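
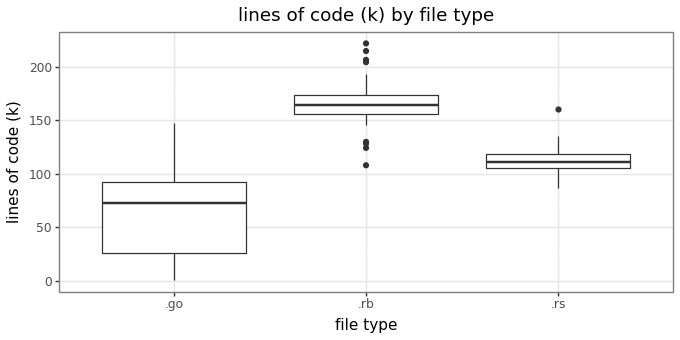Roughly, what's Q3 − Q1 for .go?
Q3 ≈ 90, Q1 ≈ 30; IQR ≈ 60.

≈ 60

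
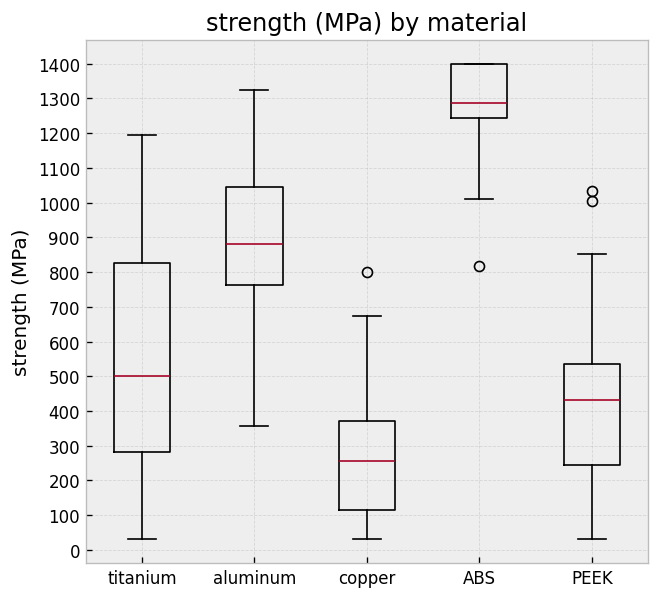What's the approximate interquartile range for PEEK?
≈ 300

Q3 ≈ 500, Q1 ≈ 200; IQR ≈ 300.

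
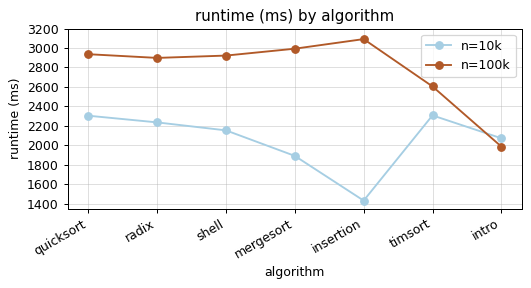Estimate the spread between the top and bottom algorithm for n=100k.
≈ 1000

Max insertion ≈ 3000, min intro ≈ 2000; range ≈ 1000.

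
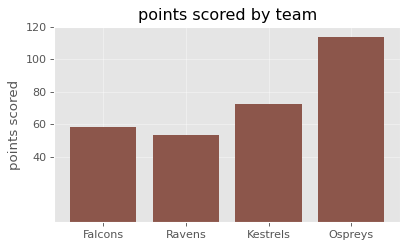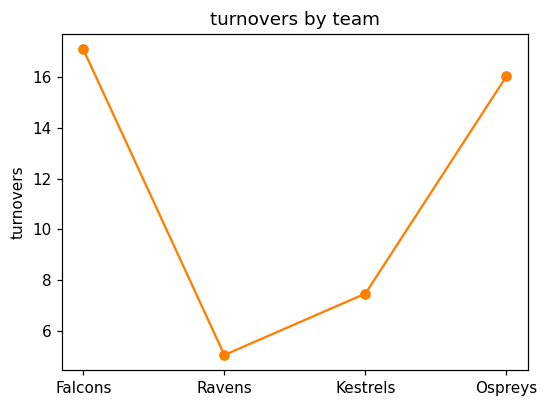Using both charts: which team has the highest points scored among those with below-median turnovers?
Chart 2 median turnovers ≈ 12; below-median teams: Ravens, Kestrels. Among those, Kestrels has the highest points scored (≈ 80).

Kestrels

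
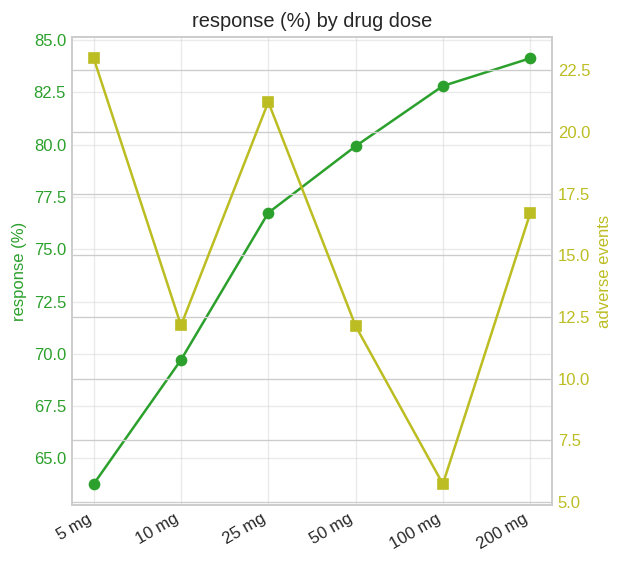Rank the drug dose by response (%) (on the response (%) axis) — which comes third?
Top 4 (on the response (%) axis): 200 mg ≈ 84, 100 mg ≈ 82, 50 mg ≈ 80, 25 mg ≈ 76.

50 mg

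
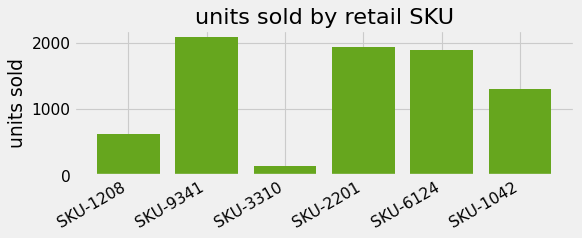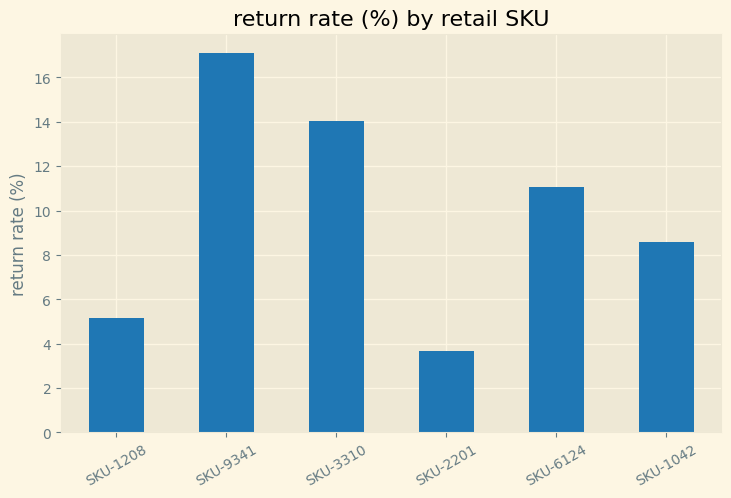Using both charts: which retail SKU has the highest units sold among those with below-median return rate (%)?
Chart 2 median return rate (%) ≈ 10; below-median retail SKUs: SKU-1208, SKU-2201, SKU-1042. Among those, SKU-2201 has the highest units sold (≈ 2000).

SKU-2201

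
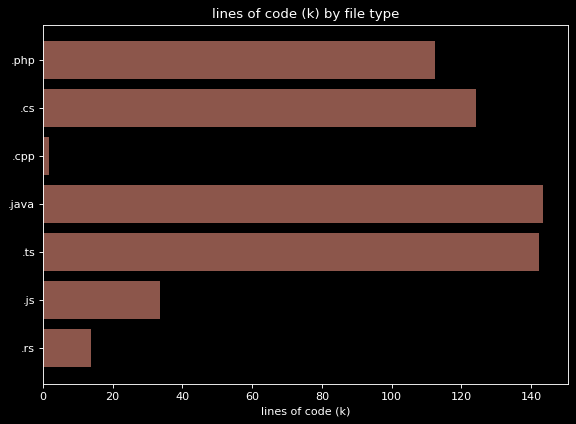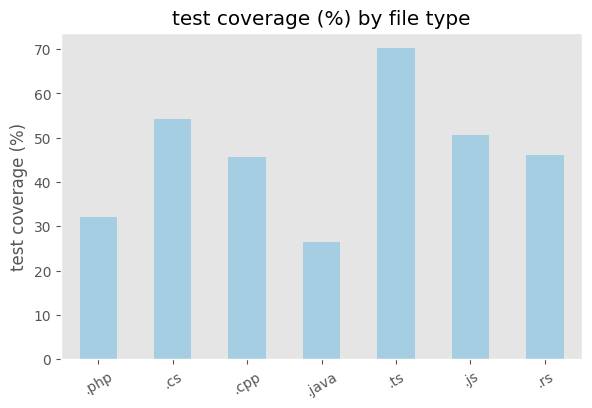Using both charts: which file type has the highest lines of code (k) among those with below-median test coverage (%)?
.java

Chart 2 median test coverage (%) ≈ 50; below-median file types: .php, .cpp, .java. Among those, .java has the highest lines of code (k) (≈ 140).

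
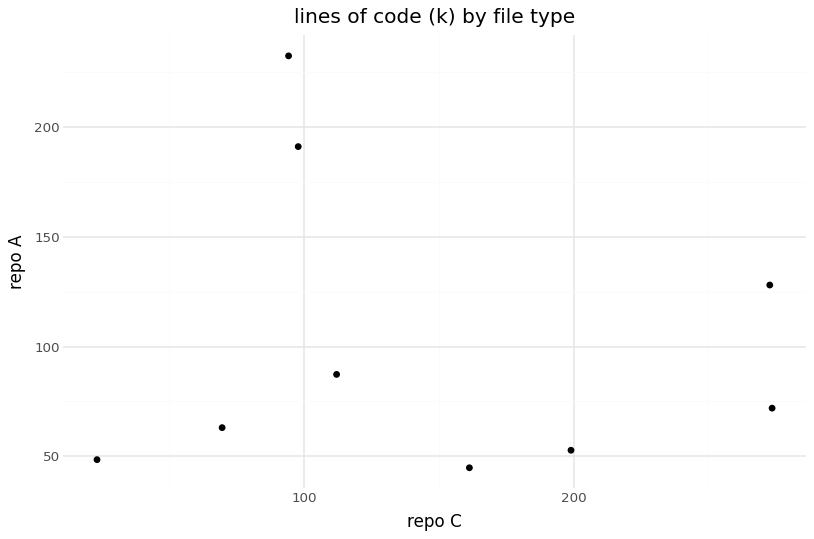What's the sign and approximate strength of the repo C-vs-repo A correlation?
Points are roughly uncorrelated; weak (|r| ≈ 0.1).

no clear correlation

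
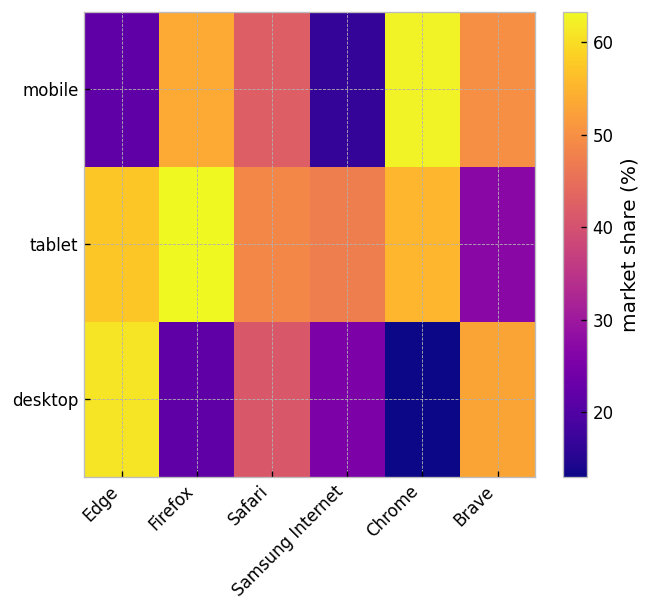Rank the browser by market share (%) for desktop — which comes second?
Brave

Top 3 for desktop: Edge ≈ 60, Brave ≈ 55, Safari ≈ 40.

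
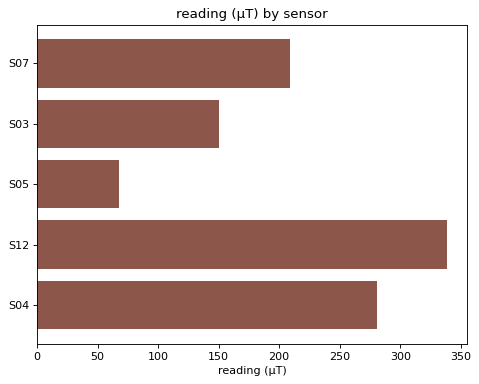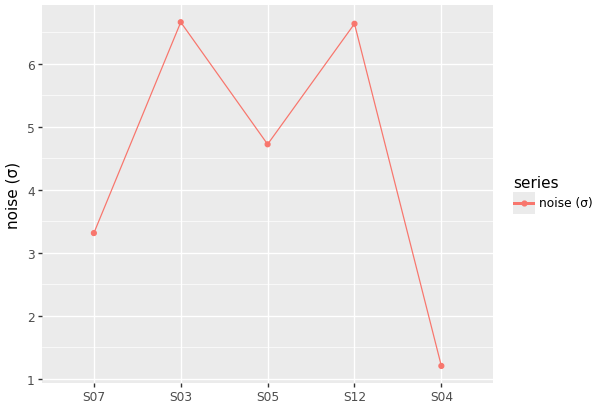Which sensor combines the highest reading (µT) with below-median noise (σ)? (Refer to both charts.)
S04

Chart 2 median noise (σ) ≈ 5; below-median sensors: S07, S04. Among those, S04 has the highest reading (µT) (≈ 300).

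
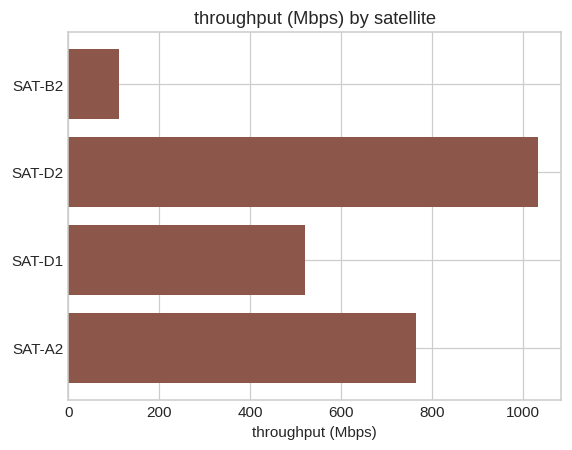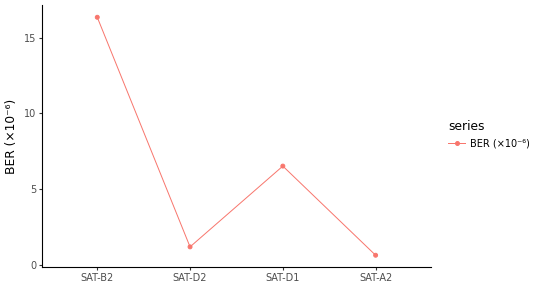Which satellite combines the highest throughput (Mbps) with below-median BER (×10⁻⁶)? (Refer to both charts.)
Chart 2 median BER (×10⁻⁶) ≈ 4; below-median satellites: SAT-D2, SAT-A2. Among those, SAT-D2 has the highest throughput (Mbps) (≈ 1000).

SAT-D2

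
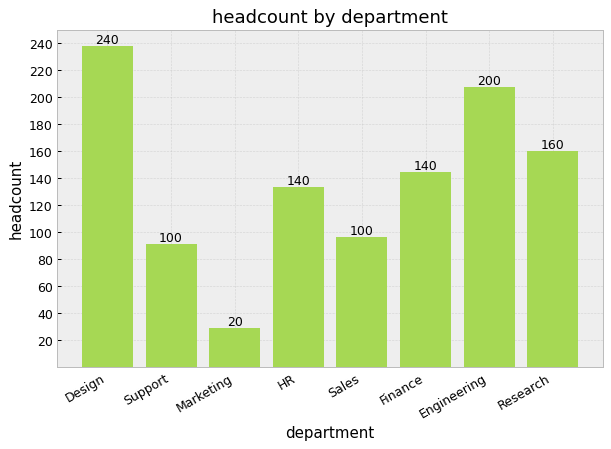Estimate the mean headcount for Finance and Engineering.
≈ 170

(140 + 200) / 2 ≈ 170.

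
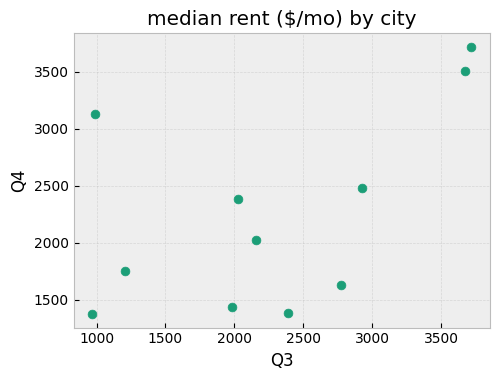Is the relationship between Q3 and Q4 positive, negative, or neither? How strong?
positive, moderate

Points are positively correlated; moderate (|r| ≈ 0.5).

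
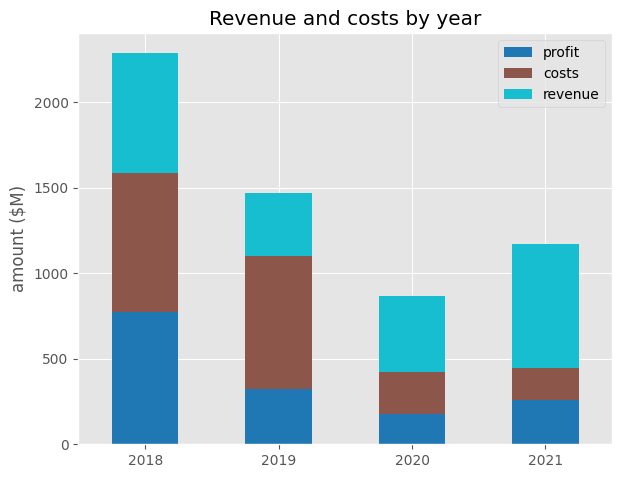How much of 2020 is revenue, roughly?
≈ 400

revenue top ≈ 800, bottom ≈ 400; segment ≈ 400.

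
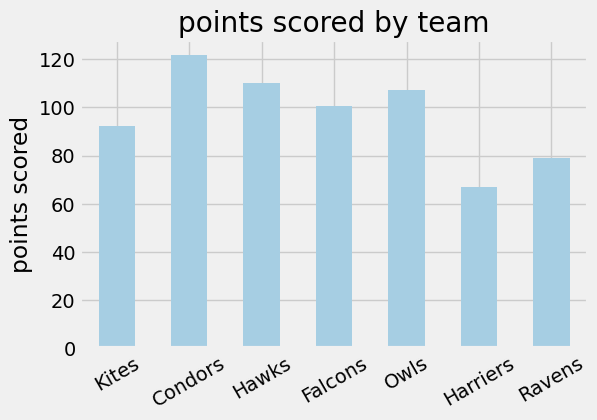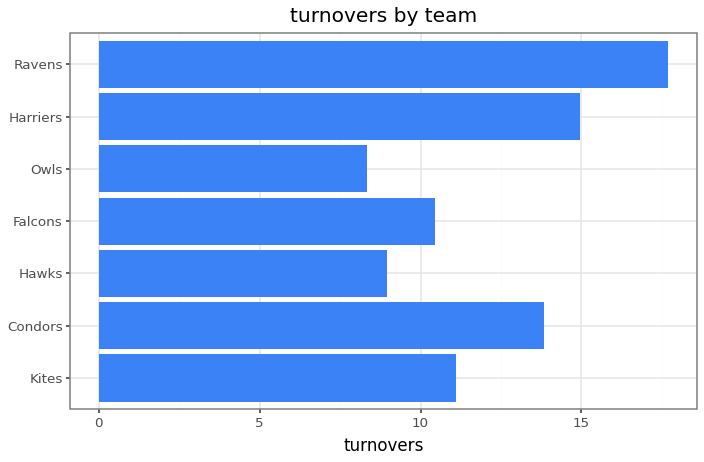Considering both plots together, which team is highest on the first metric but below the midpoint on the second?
Chart 2 median turnovers ≈ 12; below-median teams: Hawks, Falcons, Owls. Among those, Hawks has the highest points scored (≈ 120).

Hawks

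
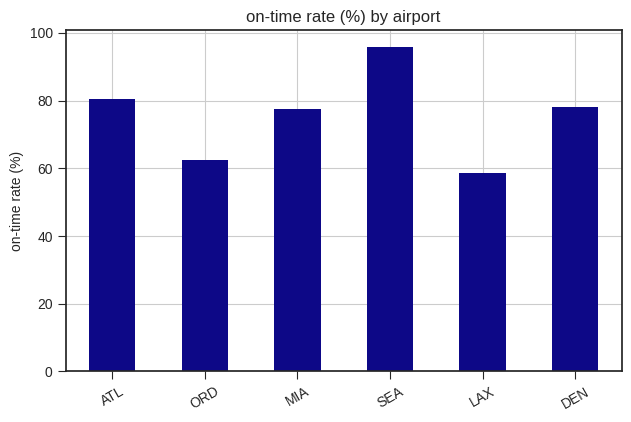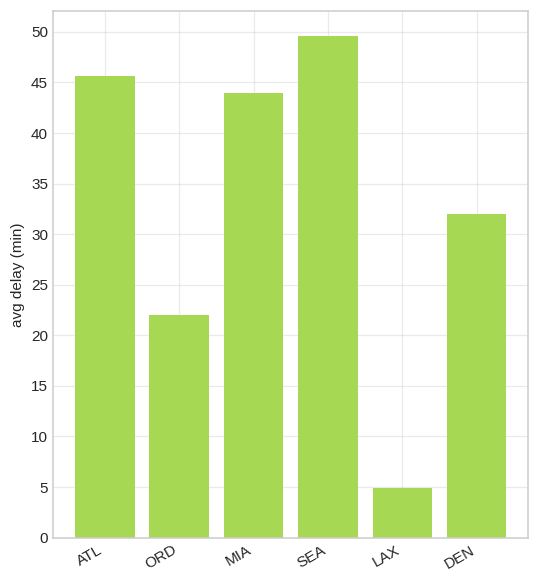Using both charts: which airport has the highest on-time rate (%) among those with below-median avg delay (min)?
Chart 2 median avg delay (min) ≈ 40; below-median airports: ORD, LAX, DEN. Among those, DEN has the highest on-time rate (%) (≈ 80).

DEN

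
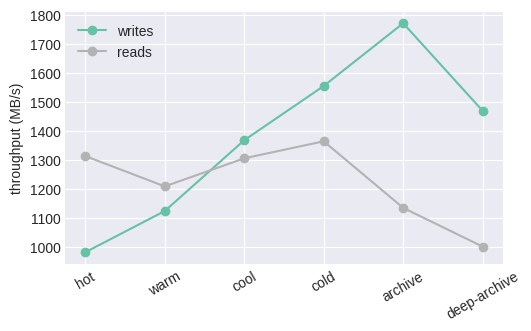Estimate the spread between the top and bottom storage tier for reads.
Max cold ≈ 1400, min deep-archive ≈ 1000; range ≈ 400.

≈ 400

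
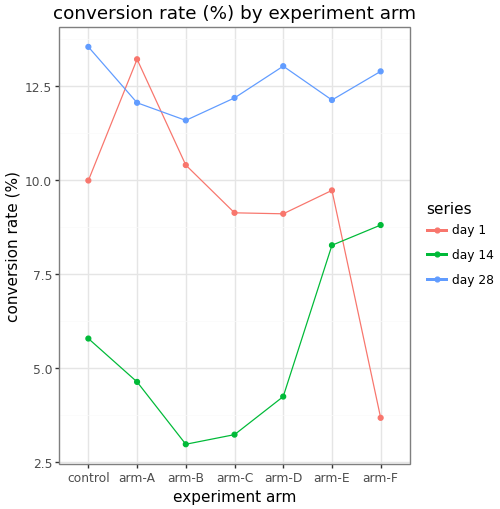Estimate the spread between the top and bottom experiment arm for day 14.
≈ 6

Max arm-F ≈ 9, min arm-B ≈ 3; range ≈ 6.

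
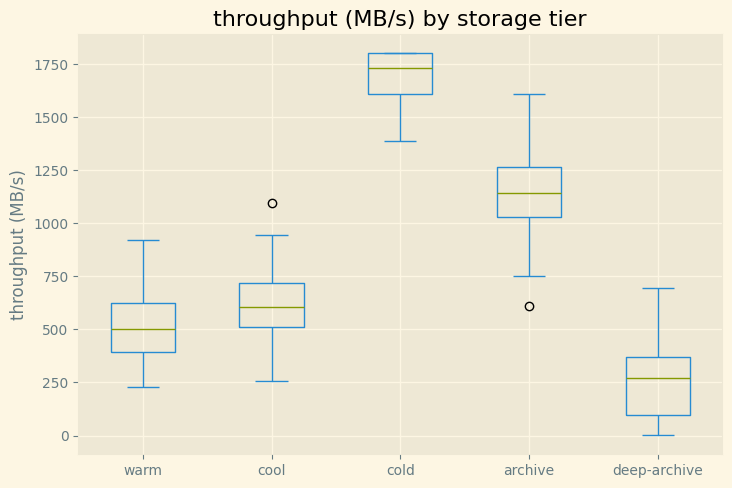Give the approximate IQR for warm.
≈ 200

Q3 ≈ 600, Q1 ≈ 400; IQR ≈ 200.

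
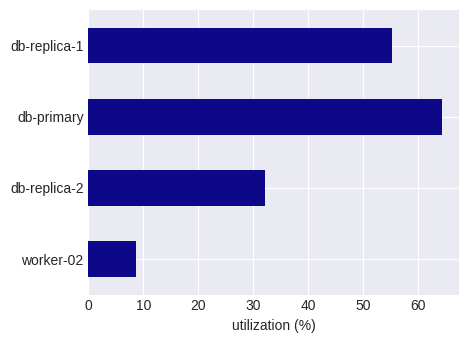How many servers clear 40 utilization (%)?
Above 40: db-primary, db-replica-1.

2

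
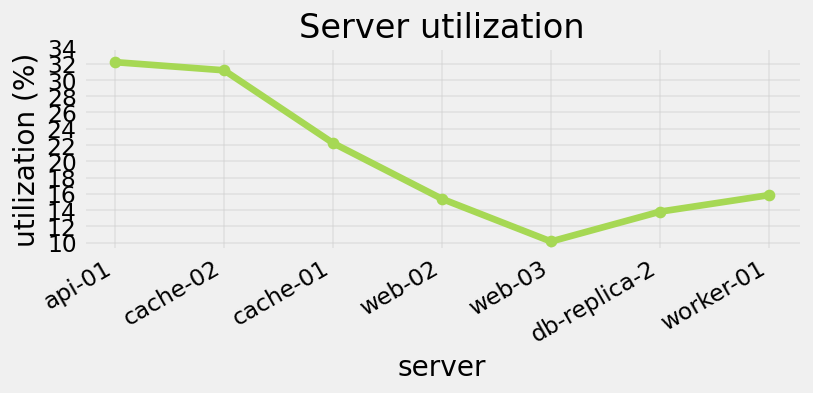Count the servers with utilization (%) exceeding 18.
Above 18: api-01, cache-02, cache-01.

3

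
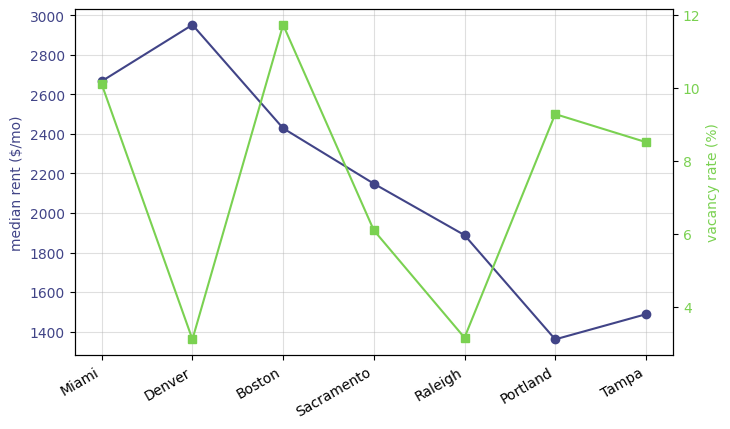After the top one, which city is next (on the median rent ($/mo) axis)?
Top 3 (on the median rent ($/mo) axis): Denver ≈ 3000, Miami ≈ 2600, Boston ≈ 2400.

Miami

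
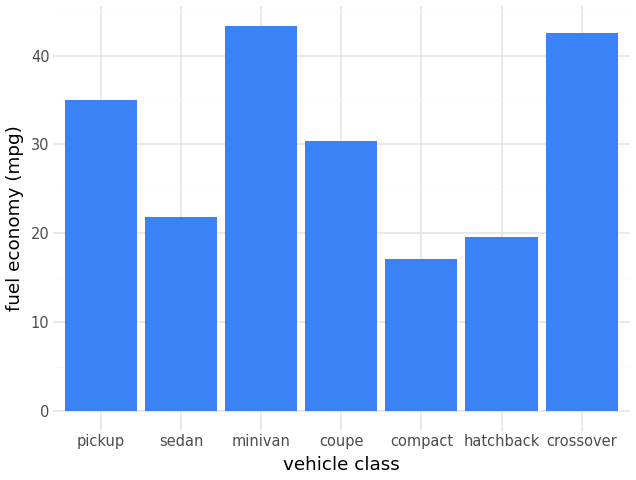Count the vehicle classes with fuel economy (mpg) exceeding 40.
2

Above 40: minivan, crossover.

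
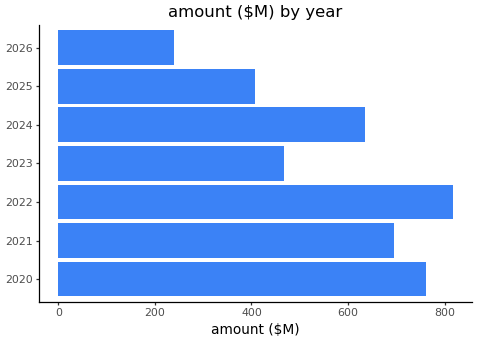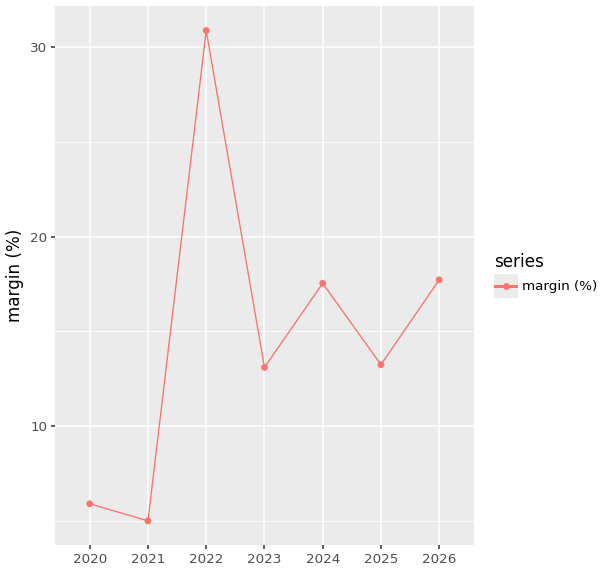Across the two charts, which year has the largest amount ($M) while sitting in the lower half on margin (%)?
Chart 2 median margin (%) ≈ 15; below-median years: 2020, 2021, 2023. Among those, 2020 has the highest amount ($M) (≈ 800).

2020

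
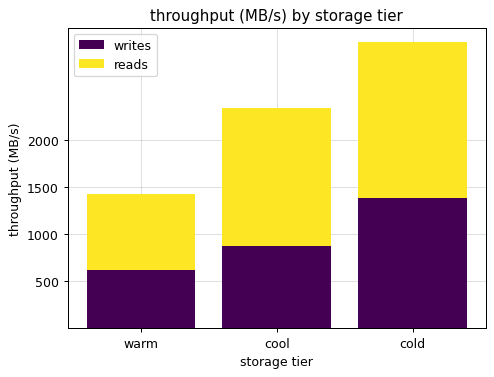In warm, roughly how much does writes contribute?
writes top ≈ 500, bottom ≈ 0; segment ≈ 500.

≈ 500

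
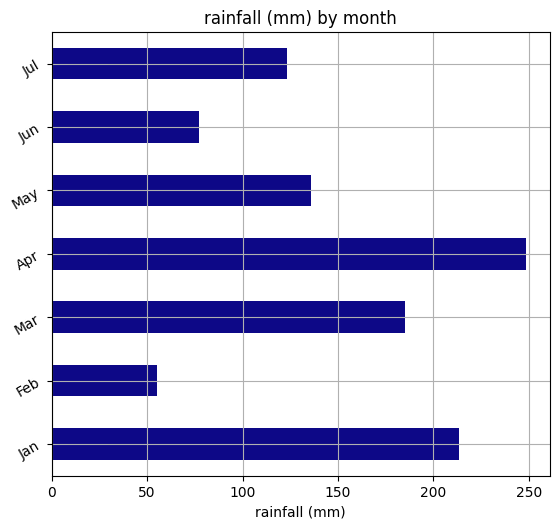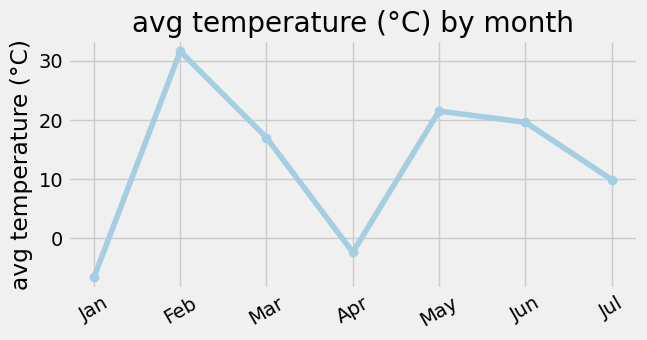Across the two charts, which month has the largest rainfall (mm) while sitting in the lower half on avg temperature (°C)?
Chart 2 median avg temperature (°C) ≈ 15; below-median months: Jan, Apr, Jul. Among those, Apr has the highest rainfall (mm) (≈ 250).

Apr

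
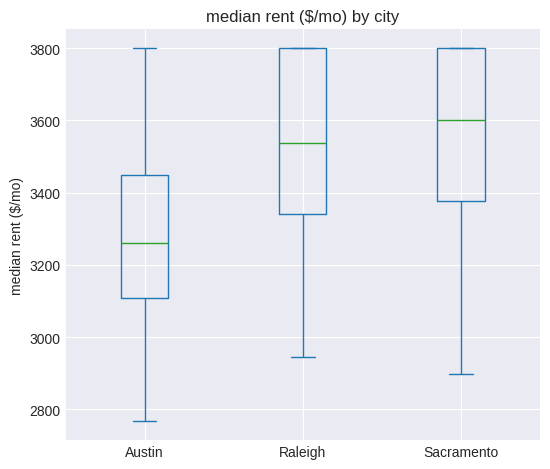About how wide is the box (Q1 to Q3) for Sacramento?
Q3 ≈ 3800, Q1 ≈ 3400; IQR ≈ 400.

≈ 400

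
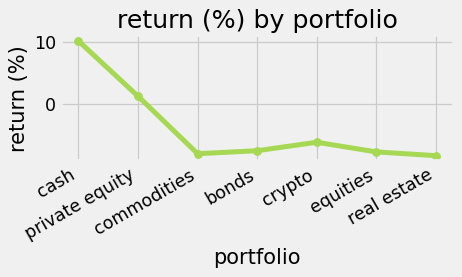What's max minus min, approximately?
≈ 18

Max cash ≈ 10, min real estate ≈ -8; range ≈ 18.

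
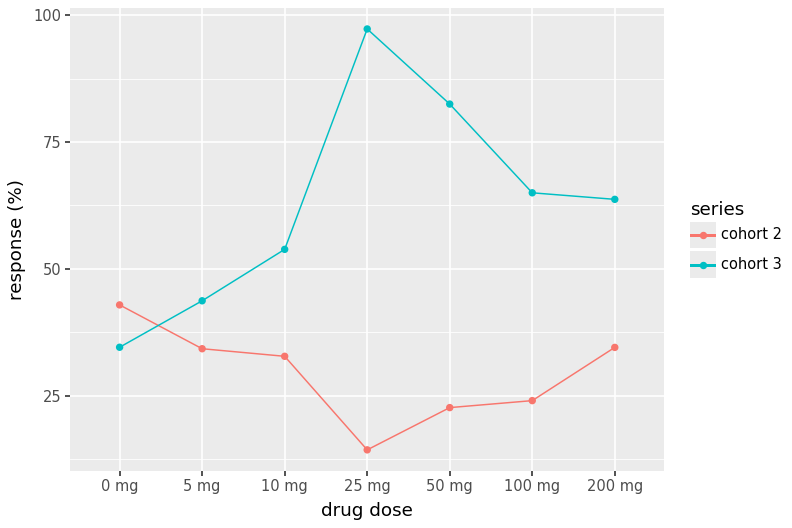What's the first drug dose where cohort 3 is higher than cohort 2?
5 mg

0 mg: cohort 3 ≈ 30 vs cohort 2 ≈ 40 (not yet); 5 mg: cohort 3 ≈ 40 vs cohort 2 ≈ 30 (first crossover).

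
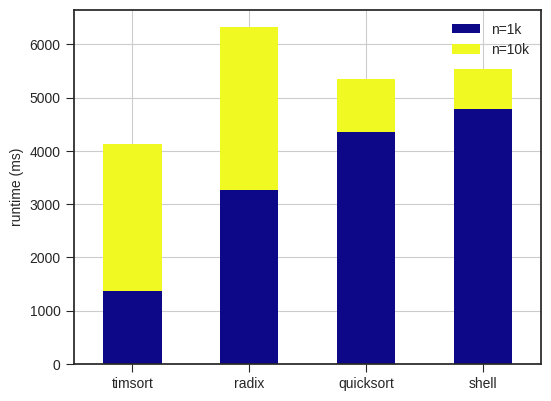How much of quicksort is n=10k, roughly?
n=10k top ≈ 5000, bottom ≈ 4000; segment ≈ 1000.

≈ 1000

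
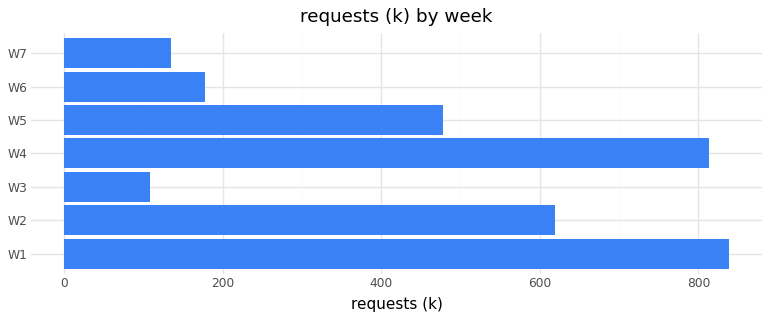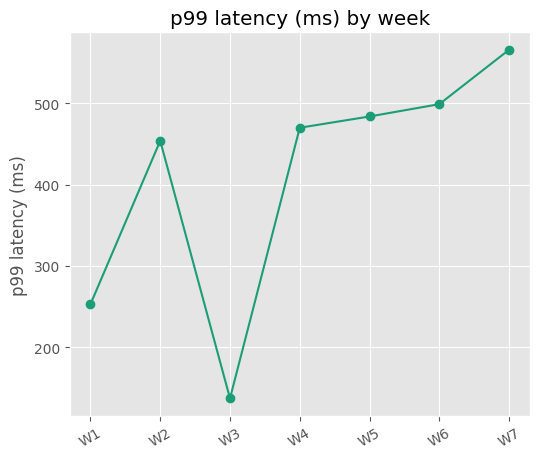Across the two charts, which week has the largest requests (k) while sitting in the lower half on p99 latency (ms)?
Chart 2 median p99 latency (ms) ≈ 500; below-median weeks: W1, W2, W3. Among those, W1 has the highest requests (k) (≈ 800).

W1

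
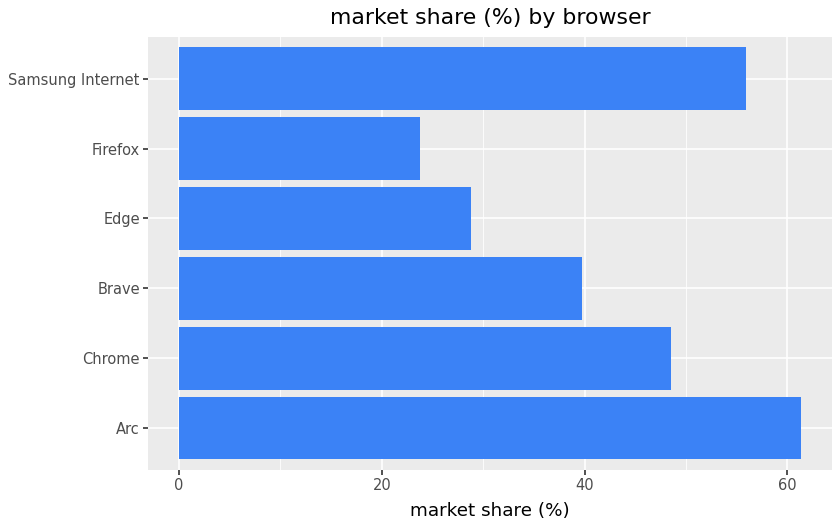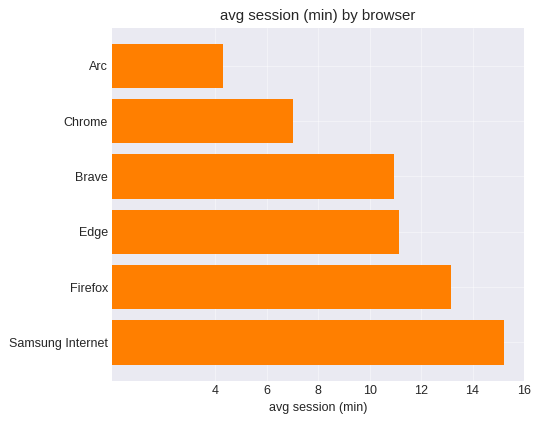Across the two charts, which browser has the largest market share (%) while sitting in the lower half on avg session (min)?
Chart 2 median avg session (min) ≈ 12; below-median browsers: Arc, Chrome, Brave. Among those, Arc has the highest market share (%) (≈ 60).

Arc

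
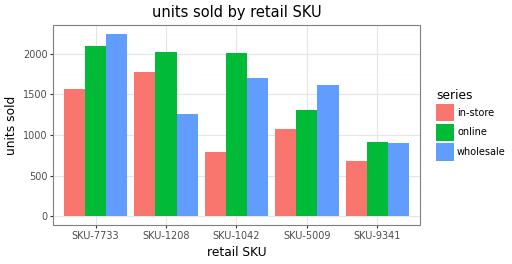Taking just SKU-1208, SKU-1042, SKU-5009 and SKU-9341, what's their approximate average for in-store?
(1800 + 800 + 1000 + 600) / 4 ≈ 1050.

≈ 1050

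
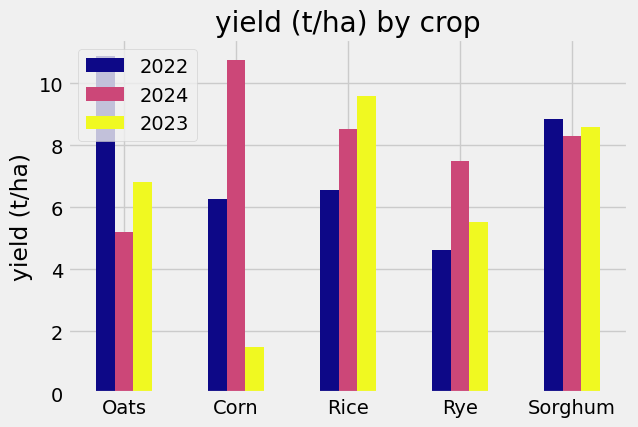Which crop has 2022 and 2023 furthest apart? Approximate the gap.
Corn, ≈ 5 t/ha

Corn: 2022 ≈ 6, 2023 ≈ 1 → gap ≈ 5. Next-largest (Oats) is only ≈ 4.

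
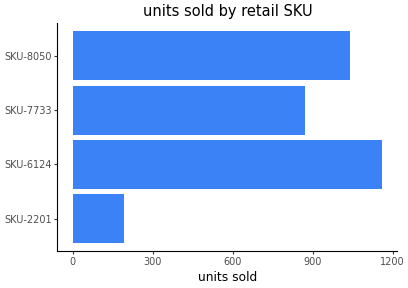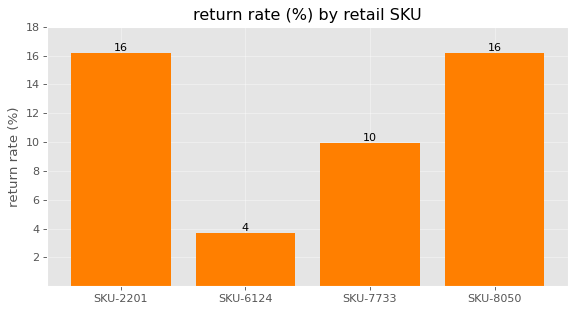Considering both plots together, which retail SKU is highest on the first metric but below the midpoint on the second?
Chart 2 median return rate (%) ≈ 14; below-median retail SKUs: SKU-6124, SKU-7733. Among those, SKU-6124 has the highest units sold (≈ 1200).

SKU-6124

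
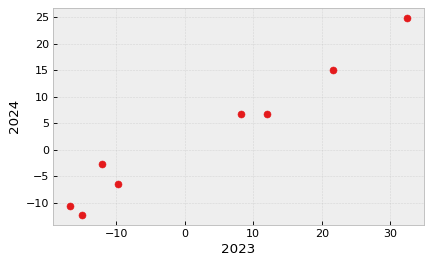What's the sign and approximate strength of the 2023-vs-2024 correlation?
positive, strong

Points are positively correlated; strong (|r| ≈ 1.0).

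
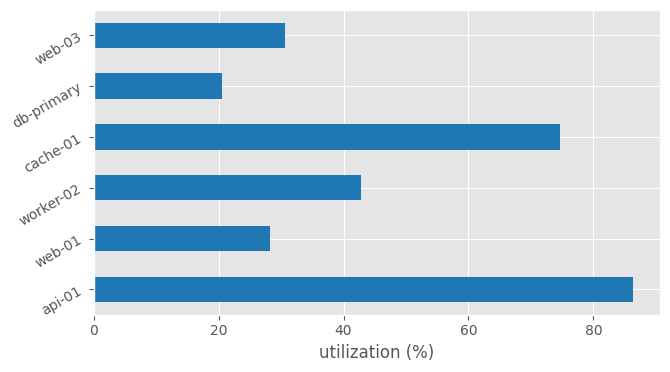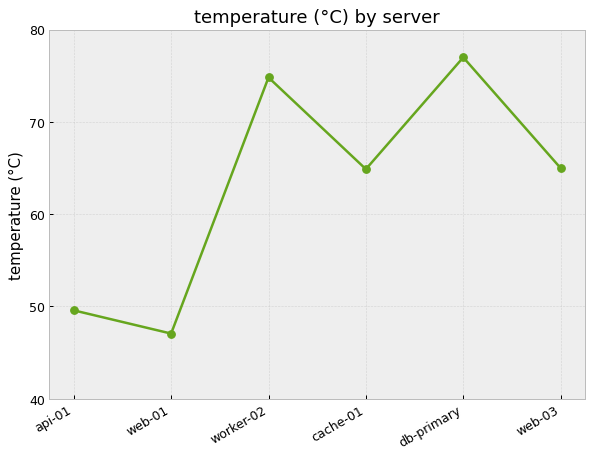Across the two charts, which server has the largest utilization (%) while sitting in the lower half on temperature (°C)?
Chart 2 median temperature (°C) ≈ 60; below-median servers: api-01, web-01, cache-01. Among those, api-01 has the highest utilization (%) (≈ 90).

api-01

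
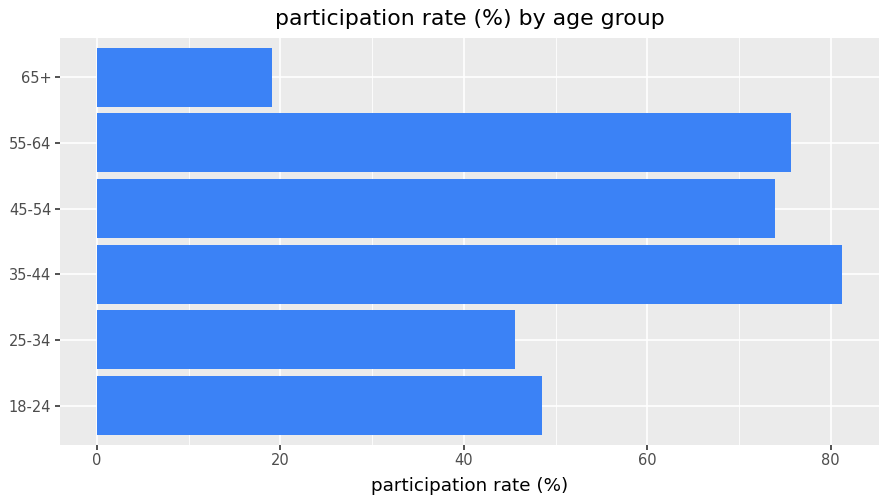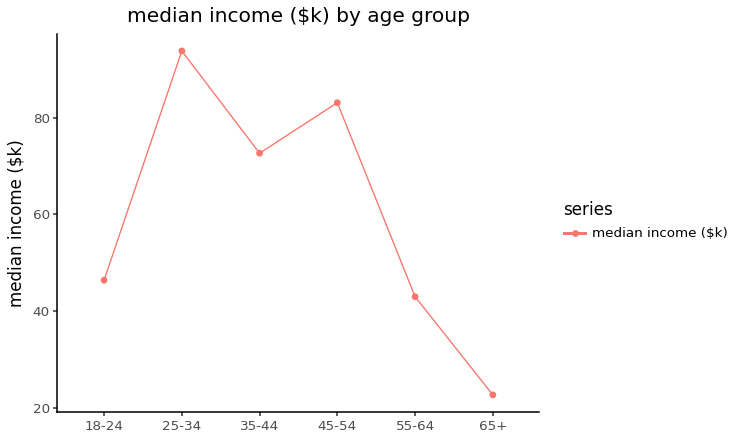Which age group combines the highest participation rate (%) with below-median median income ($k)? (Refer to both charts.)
55-64

Chart 2 median median income ($k) ≈ 60; below-median age groups: 18-24, 55-64, 65+. Among those, 55-64 has the highest participation rate (%) (≈ 80).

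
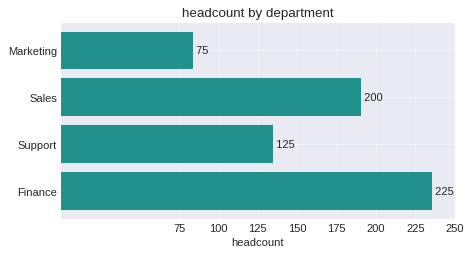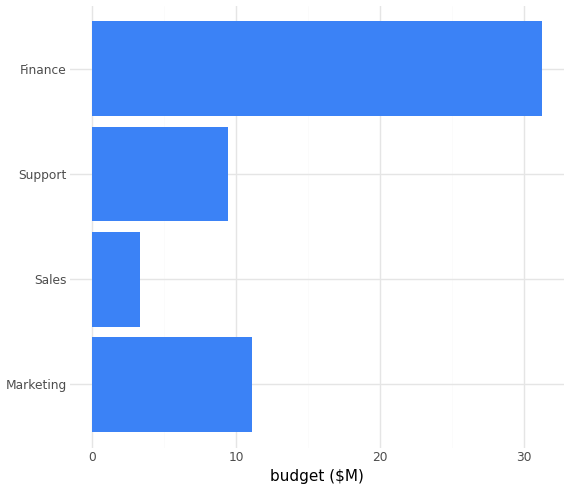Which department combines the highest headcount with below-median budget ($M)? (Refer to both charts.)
Sales

Chart 2 median budget ($M) ≈ 10; below-median departments: Sales, Support. Among those, Sales has the highest headcount (≈ 200).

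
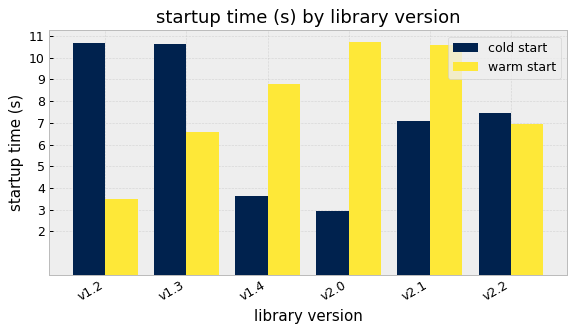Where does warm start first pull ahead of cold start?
v1.4

v1.3: warm start ≈ 7 vs cold start ≈ 11 (not yet); v1.4: warm start ≈ 9 vs cold start ≈ 4 (first crossover).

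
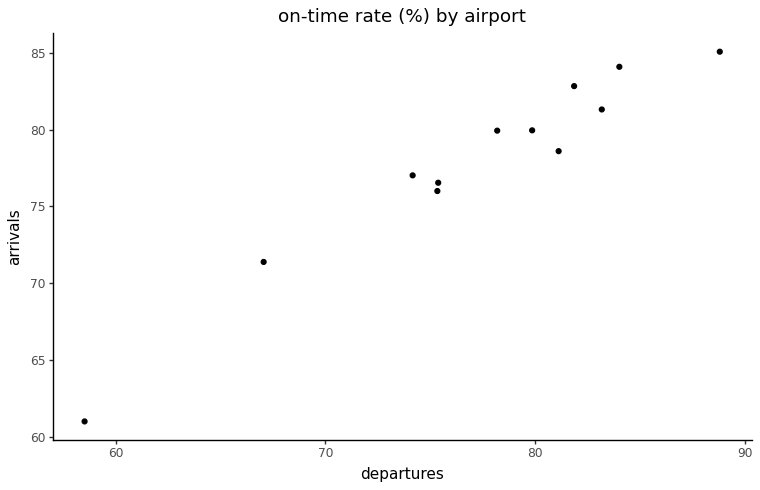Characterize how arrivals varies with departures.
Points are positively correlated; strong (|r| ≈ 1.0).

positive, strong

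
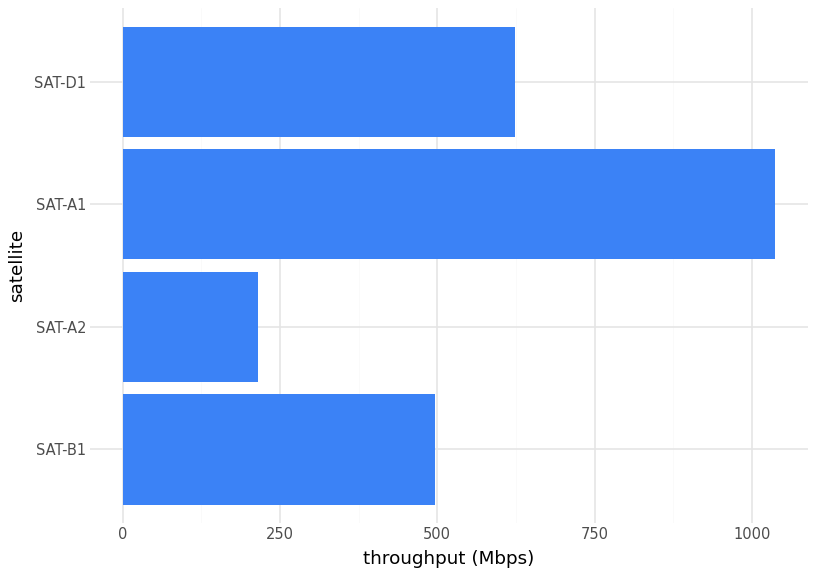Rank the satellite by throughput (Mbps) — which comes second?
SAT-D1

Top 3: SAT-A1 ≈ 1000, SAT-D1 ≈ 600, SAT-B1 ≈ 500.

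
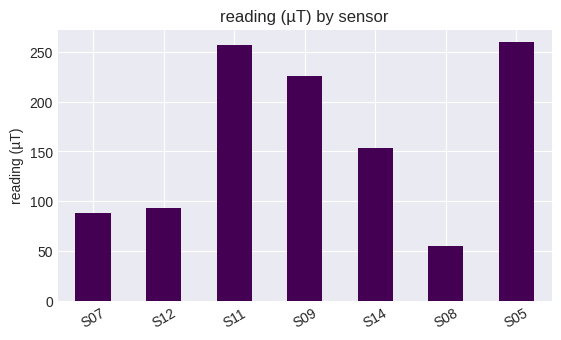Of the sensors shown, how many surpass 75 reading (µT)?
Above 75: S07, S12, S11, S09, S14, S05.

6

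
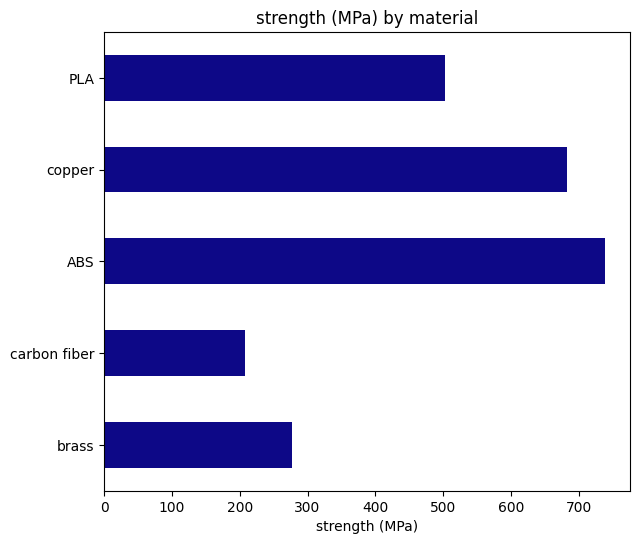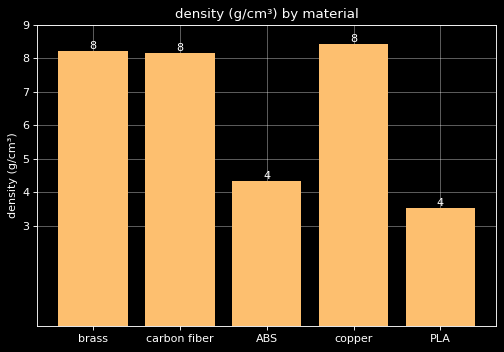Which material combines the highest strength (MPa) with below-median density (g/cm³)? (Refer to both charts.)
ABS

Chart 2 median density (g/cm³) ≈ 8; below-median materials: ABS, PLA. Among those, ABS has the highest strength (MPa) (≈ 700).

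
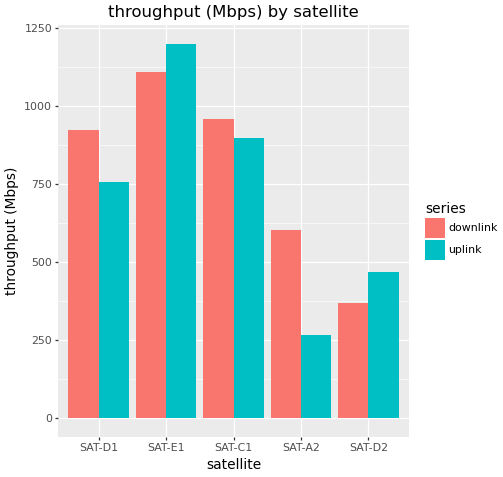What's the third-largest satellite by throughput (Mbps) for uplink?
SAT-D1

Top 4 for uplink: SAT-E1 ≈ 1200, SAT-C1 ≈ 900, SAT-D1 ≈ 800, SAT-D2 ≈ 500.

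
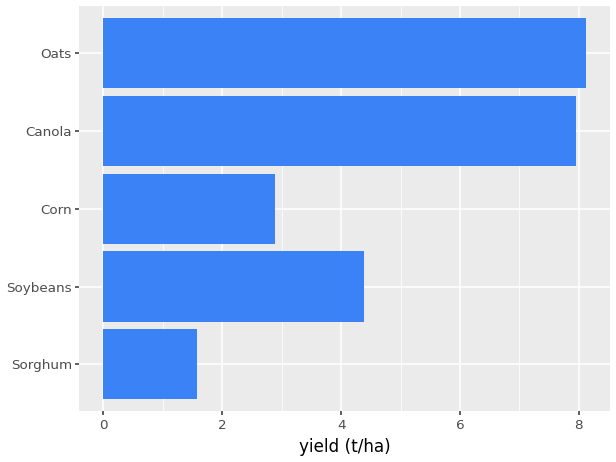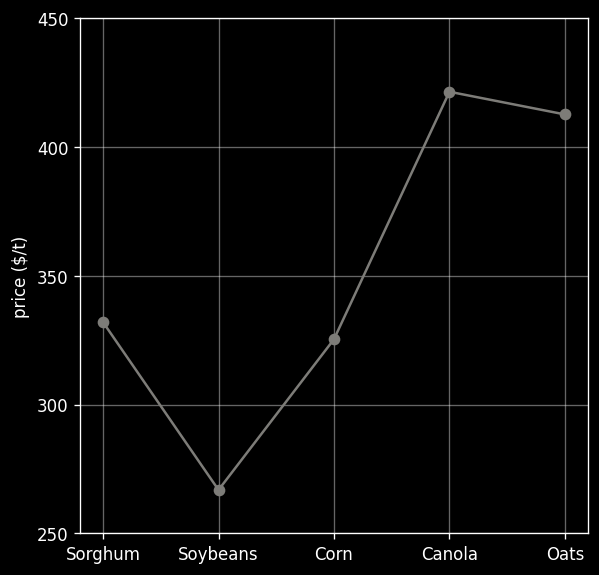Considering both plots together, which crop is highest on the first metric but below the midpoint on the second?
Chart 2 median price ($/t) ≈ 350; below-median crops: Soybeans, Corn. Among those, Soybeans has the highest yield (t/ha) (≈ 4).

Soybeans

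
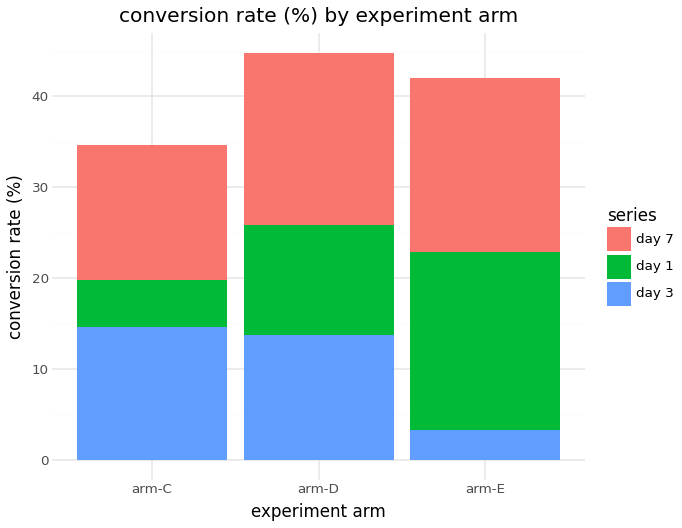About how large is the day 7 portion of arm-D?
≈ 20

day 7 top ≈ 45, bottom ≈ 25; segment ≈ 20.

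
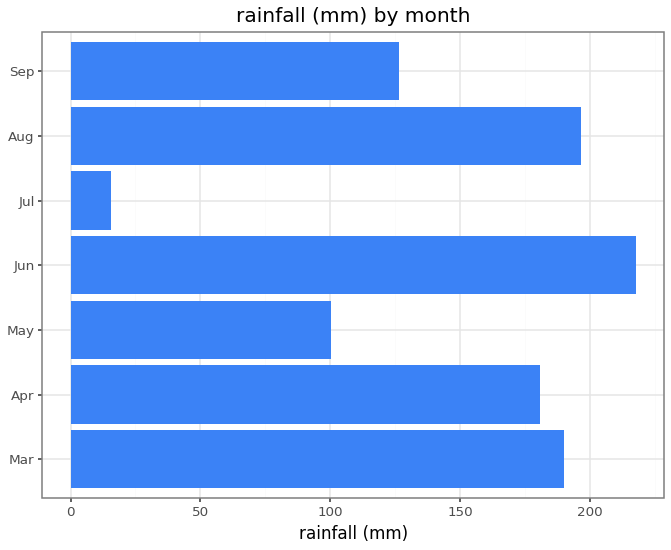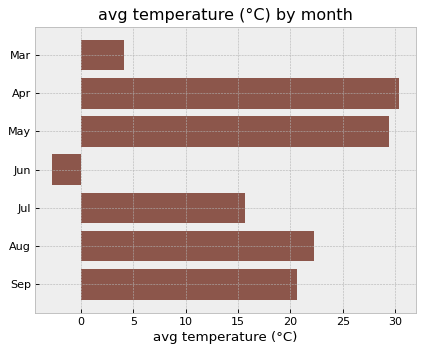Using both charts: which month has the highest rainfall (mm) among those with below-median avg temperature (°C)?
Jun

Chart 2 median avg temperature (°C) ≈ 20; below-median months: Mar, Jun, Jul. Among those, Jun has the highest rainfall (mm) (≈ 220).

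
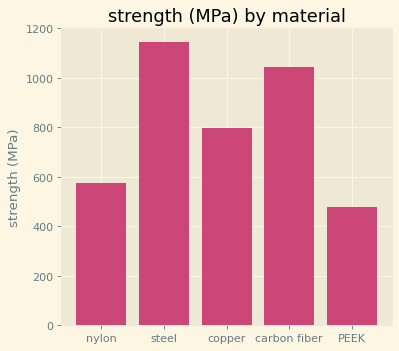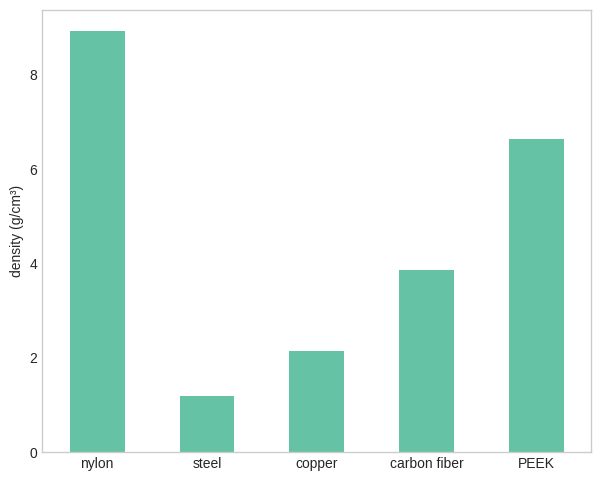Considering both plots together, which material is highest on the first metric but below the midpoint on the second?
Chart 2 median density (g/cm³) ≈ 4; below-median materials: steel, copper. Among those, steel has the highest strength (MPa) (≈ 1200).

steel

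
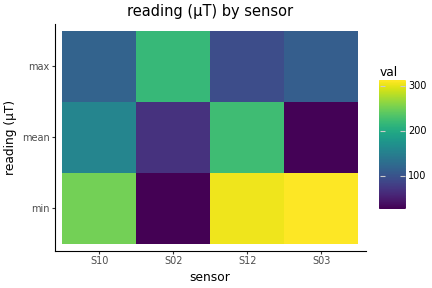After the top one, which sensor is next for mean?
Top 3 for mean: S12 ≈ 225, S10 ≈ 150, S02 ≈ 75.

S10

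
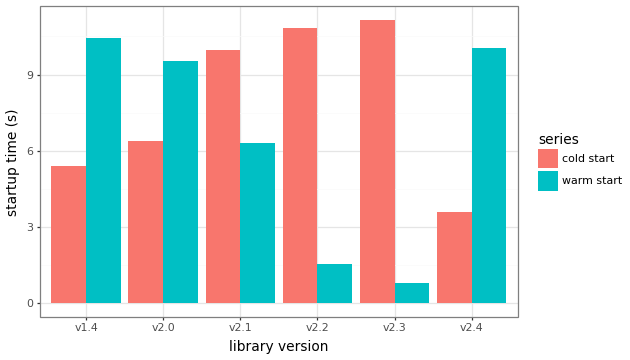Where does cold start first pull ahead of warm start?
v2.1

v2.0: cold start ≈ 6 vs warm start ≈ 10 (not yet); v2.1: cold start ≈ 10 vs warm start ≈ 6 (first crossover).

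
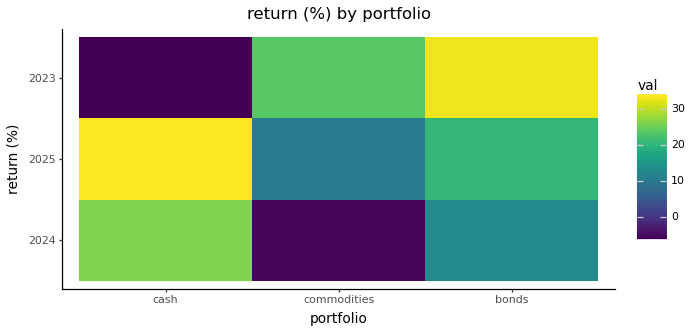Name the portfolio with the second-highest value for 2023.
commodities

Top 3 for 2023: bonds ≈ 35, commodities ≈ 25, cash ≈ -5.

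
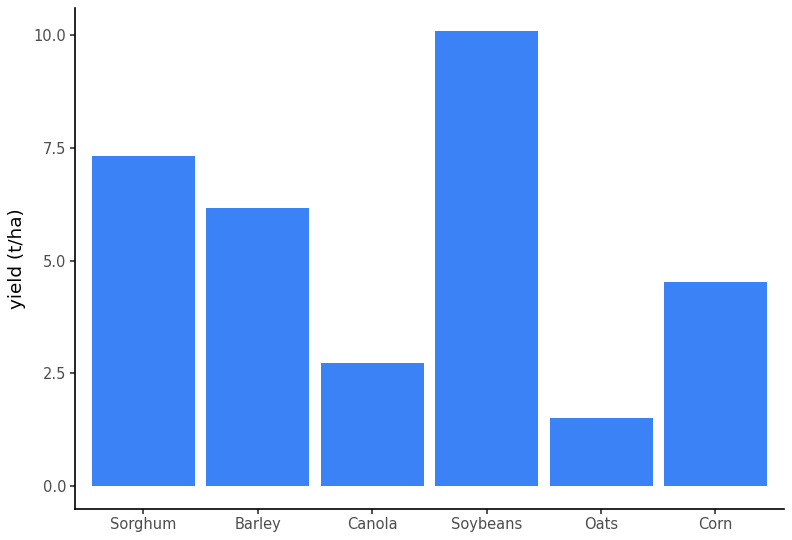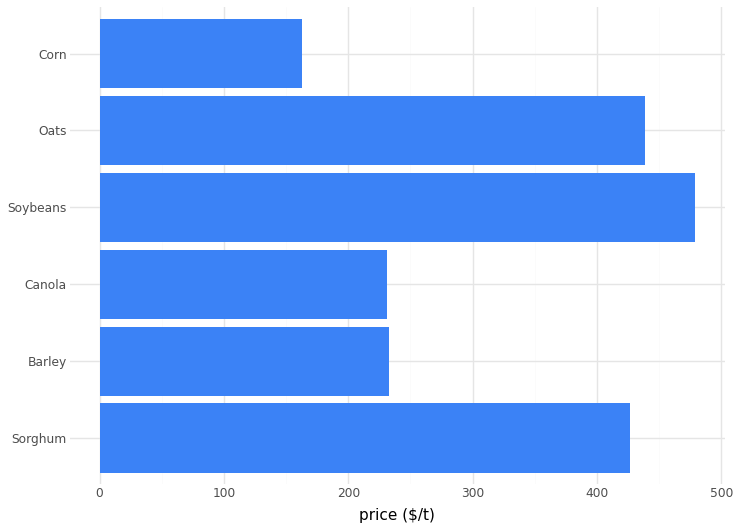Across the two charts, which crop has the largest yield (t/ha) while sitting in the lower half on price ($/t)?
Barley

Chart 2 median price ($/t) ≈ 350; below-median crops: Barley, Canola, Corn. Among those, Barley has the highest yield (t/ha) (≈ 6).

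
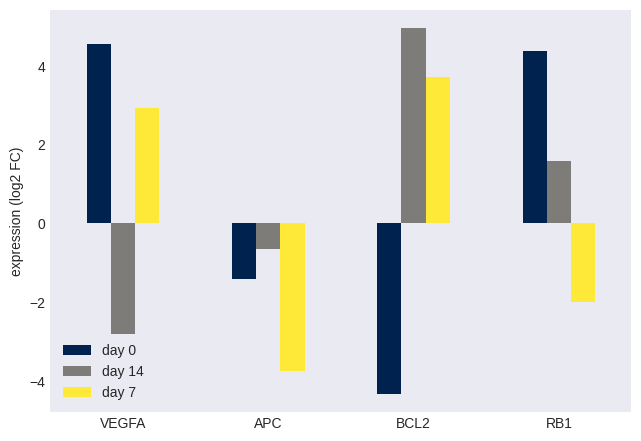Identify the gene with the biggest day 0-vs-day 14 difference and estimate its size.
BCL2, ≈ 9 log2 FC

BCL2: day 0 ≈ -4, day 14 ≈ 5 → gap ≈ 9. Next-largest (VEGFA) is only ≈ 8.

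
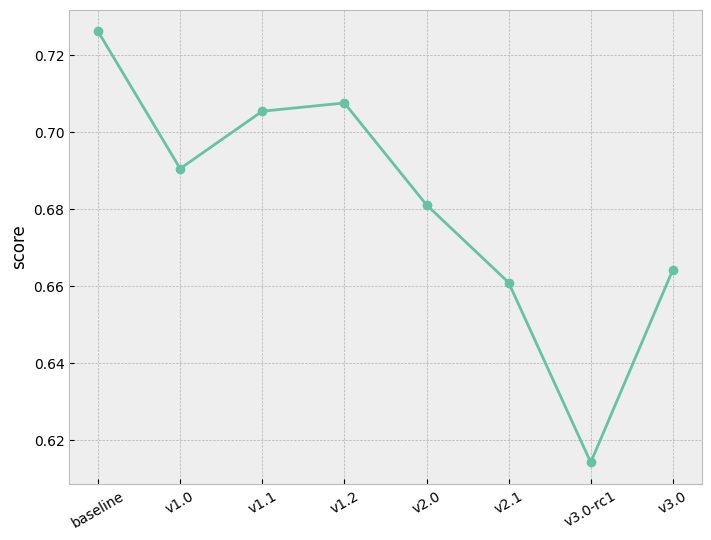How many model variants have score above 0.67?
Above 0.67: baseline, v1.0, v1.1, v1.2, v2.0.

5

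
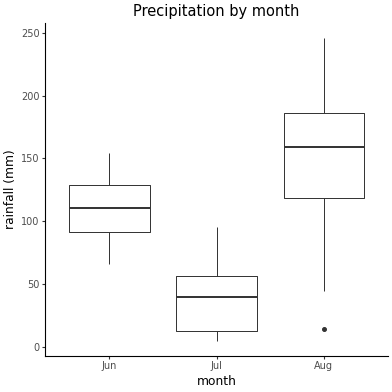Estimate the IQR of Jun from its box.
Q3 ≈ 130, Q1 ≈ 90; IQR ≈ 40.

≈ 40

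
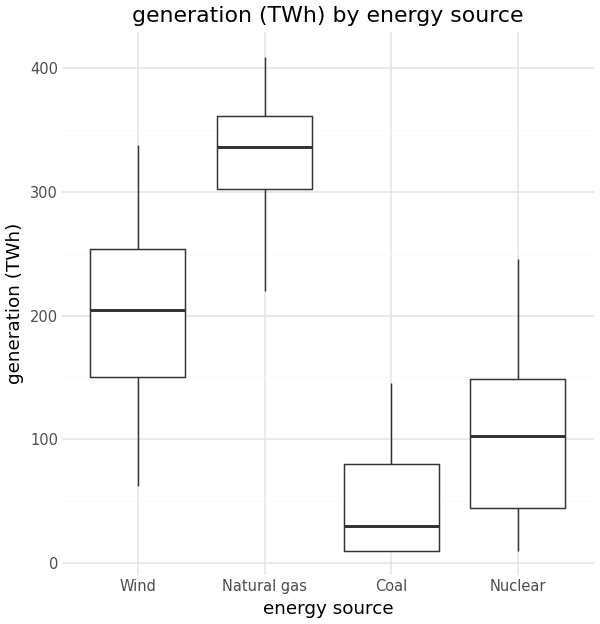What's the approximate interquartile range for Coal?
Q3 ≈ 75, Q1 ≈ 0; IQR ≈ 75.

≈ 75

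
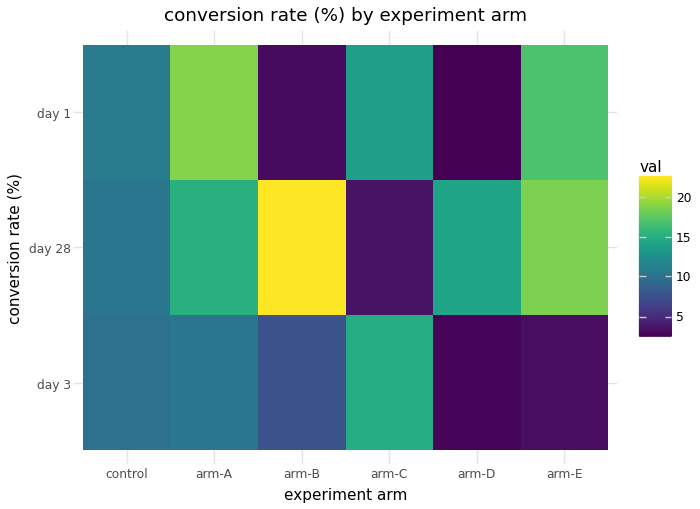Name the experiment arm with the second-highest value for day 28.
Top 3 for day 28: arm-B ≈ 22, arm-E ≈ 18, arm-A ≈ 16.

arm-E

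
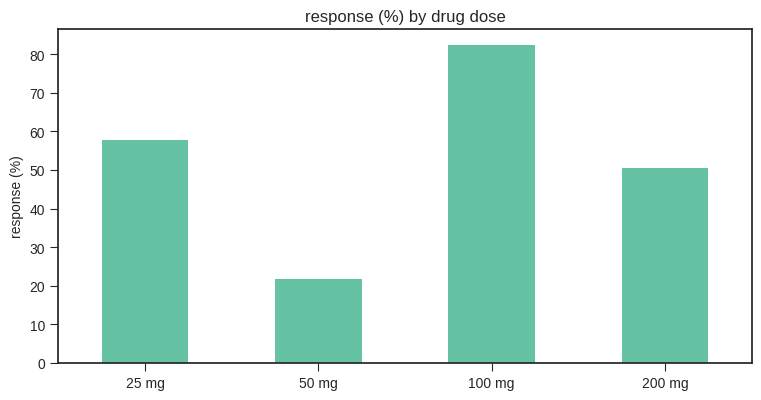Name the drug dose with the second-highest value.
Top 3: 100 mg ≈ 80, 25 mg ≈ 60, 200 mg ≈ 50.

25 mg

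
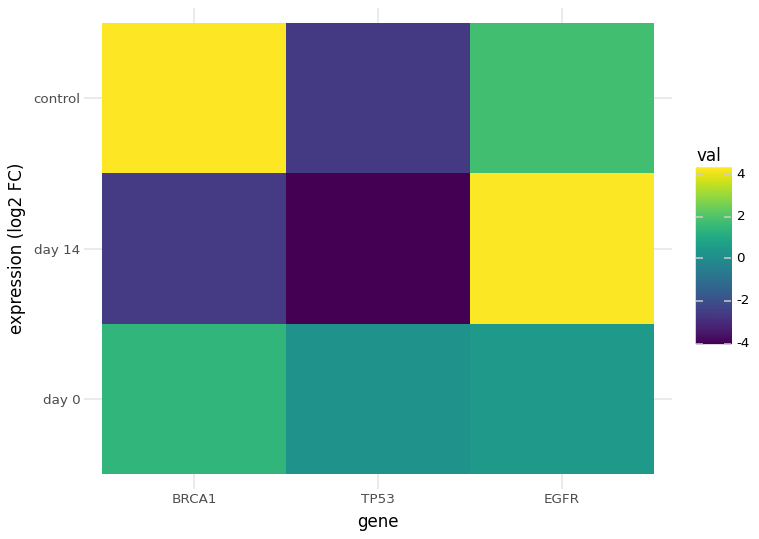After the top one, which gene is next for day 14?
BRCA1

Top 3 for day 14: EGFR ≈ 4, BRCA1 ≈ -3, TP53 ≈ -4.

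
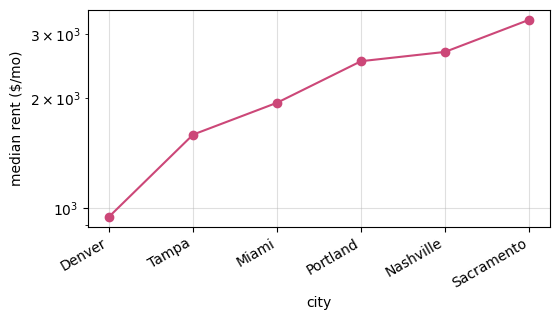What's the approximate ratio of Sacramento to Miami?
Sacramento ≈ 3200, Miami ≈ 2000; 3200/2000 ≈ 1.6.

≈ 1.6×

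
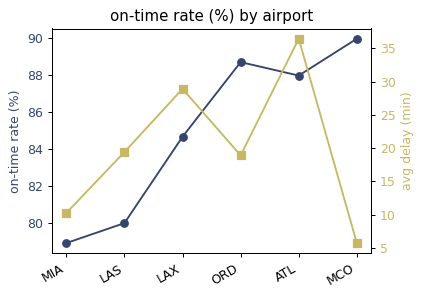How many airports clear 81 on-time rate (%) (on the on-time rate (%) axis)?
4

Above 81: LAX, ORD, ATL, MCO.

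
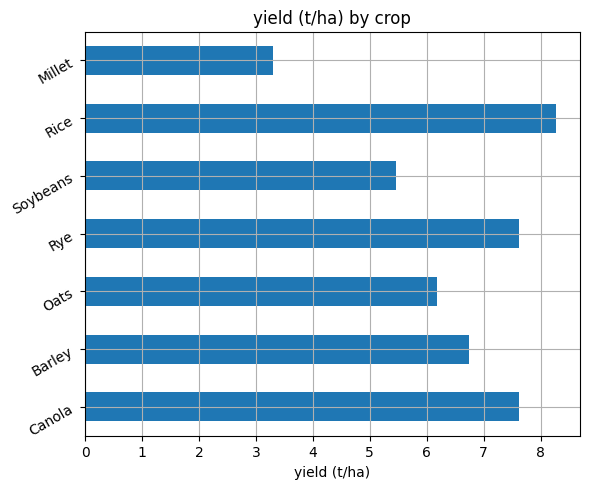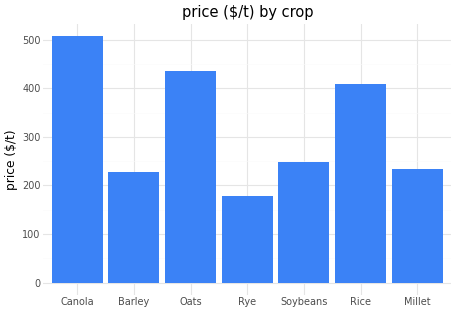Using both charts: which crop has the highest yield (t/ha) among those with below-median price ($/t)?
Rye

Chart 2 median price ($/t) ≈ 250; below-median crops: Barley, Rye, Millet. Among those, Rye has the highest yield (t/ha) (≈ 8).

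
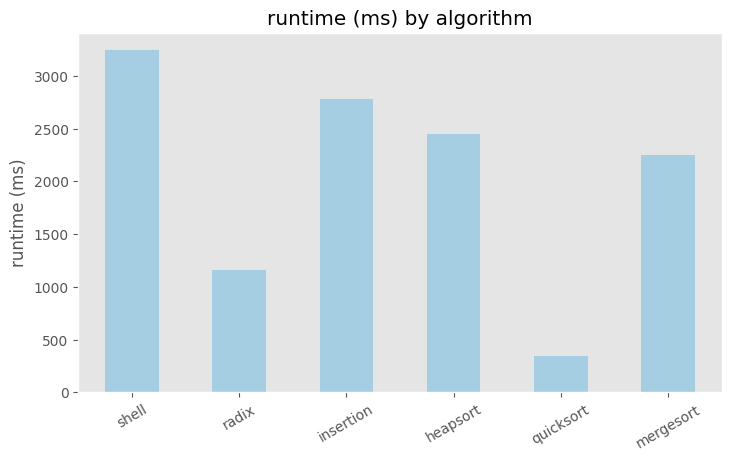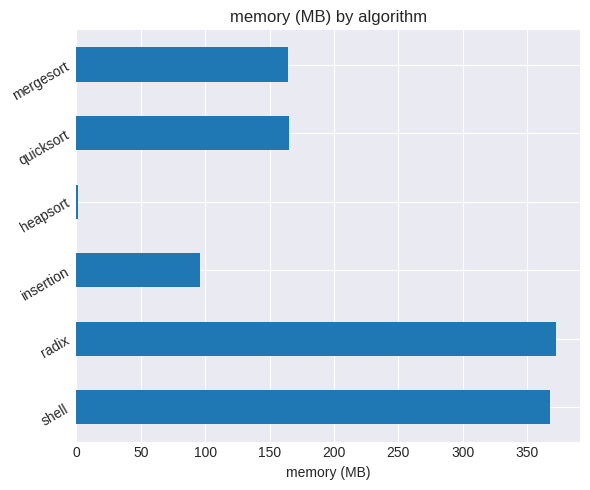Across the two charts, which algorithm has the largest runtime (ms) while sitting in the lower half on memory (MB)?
insertion

Chart 2 median memory (MB) ≈ 150; below-median algorithms: insertion, heapsort, mergesort. Among those, insertion has the highest runtime (ms) (≈ 3000).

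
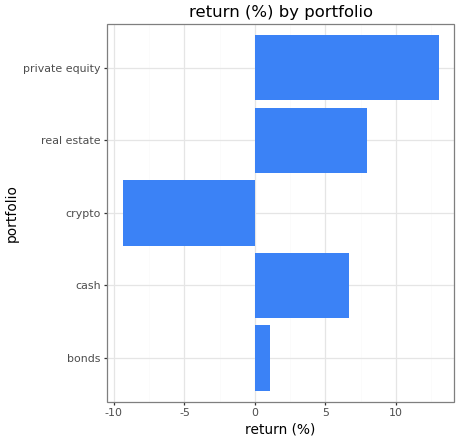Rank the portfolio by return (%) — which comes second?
Top 3: private equity ≈ 14, real estate ≈ 8, cash ≈ 6.

real estate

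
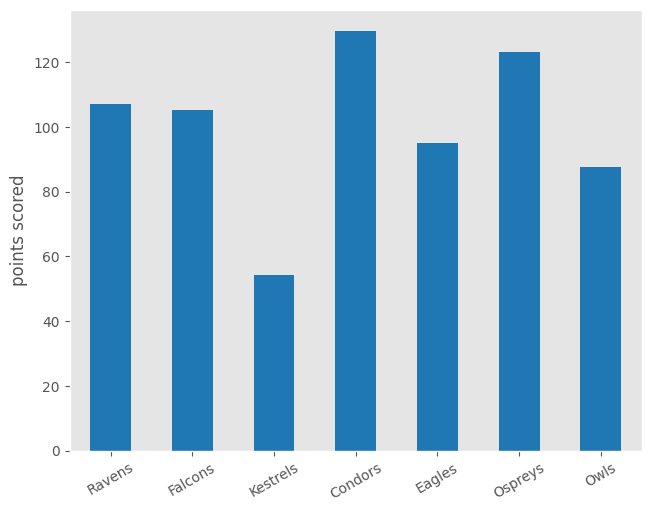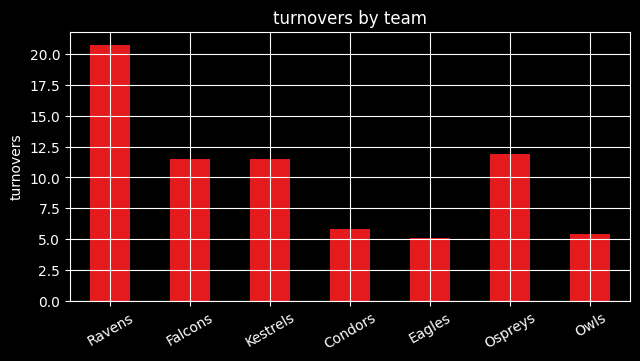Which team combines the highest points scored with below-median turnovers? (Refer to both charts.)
Condors

Chart 2 median turnovers ≈ 12; below-median teams: Condors, Eagles, Owls. Among those, Condors has the highest points scored (≈ 120).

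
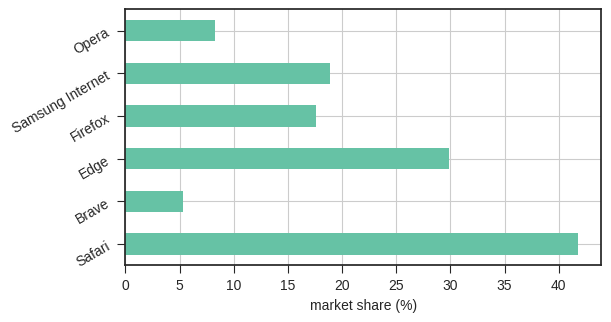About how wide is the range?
Max Safari ≈ 40, min Brave ≈ 5; range ≈ 35.

≈ 35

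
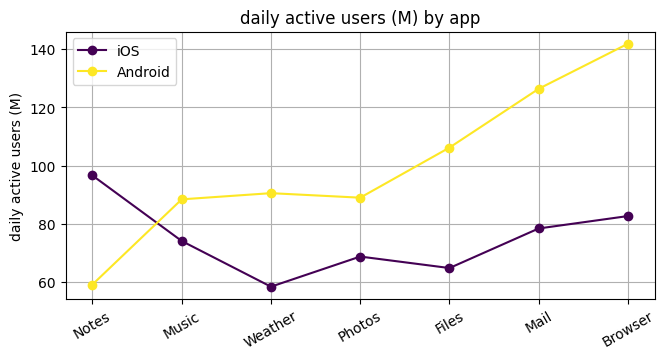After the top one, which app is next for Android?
Mail

Top 3 for Android: Browser ≈ 140, Mail ≈ 130, Files ≈ 110.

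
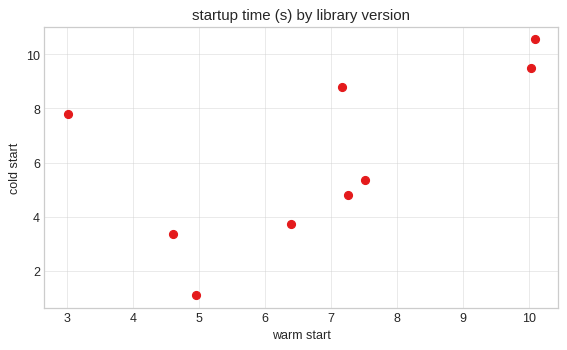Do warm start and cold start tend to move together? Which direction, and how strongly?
positive, moderate

Points are positively correlated; moderate (|r| ≈ 0.6).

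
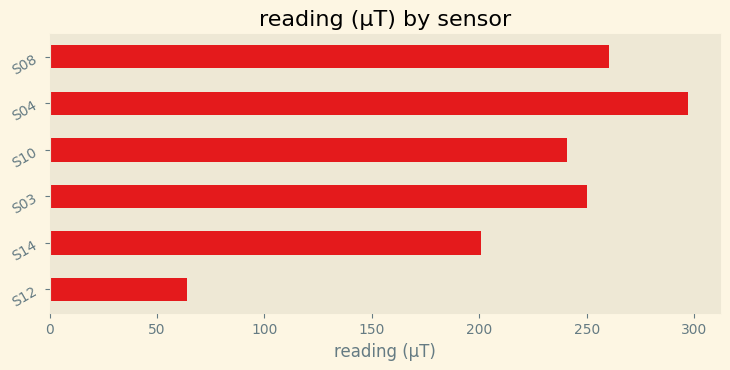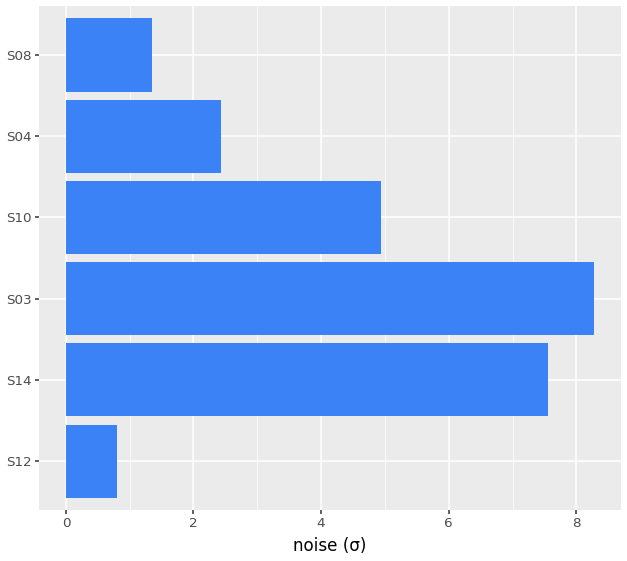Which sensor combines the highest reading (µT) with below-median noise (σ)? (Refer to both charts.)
S04

Chart 2 median noise (σ) ≈ 4; below-median sensors: S12, S04, S08. Among those, S04 has the highest reading (µT) (≈ 300).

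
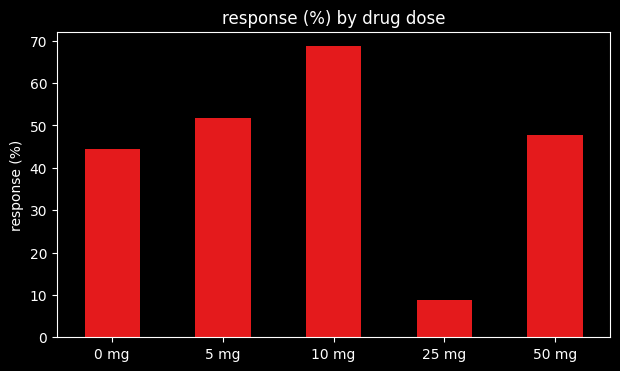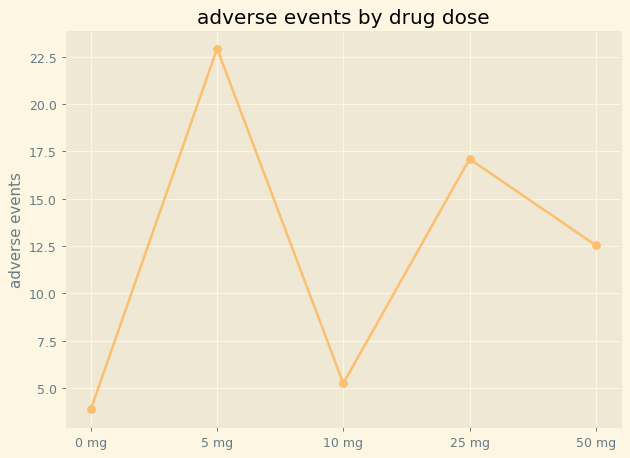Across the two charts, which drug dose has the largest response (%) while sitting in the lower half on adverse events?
10 mg

Chart 2 median adverse events ≈ 15; below-median drug doses: 0 mg, 10 mg. Among those, 10 mg has the highest response (%) (≈ 70).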